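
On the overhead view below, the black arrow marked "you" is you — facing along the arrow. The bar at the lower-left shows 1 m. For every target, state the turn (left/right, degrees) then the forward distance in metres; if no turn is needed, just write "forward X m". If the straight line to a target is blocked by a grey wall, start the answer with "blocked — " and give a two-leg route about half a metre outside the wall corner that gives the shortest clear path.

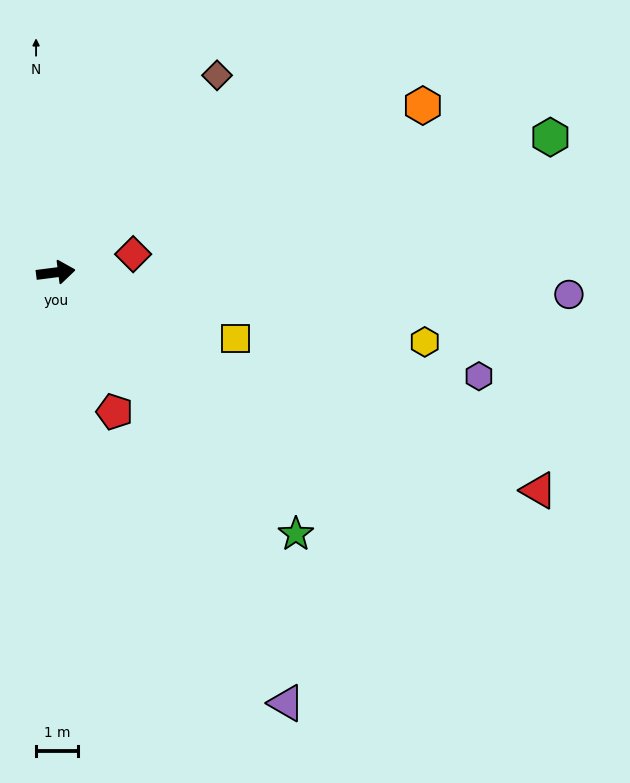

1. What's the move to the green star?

turn right 55°, forward 8.5 m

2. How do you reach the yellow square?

turn right 27°, forward 4.6 m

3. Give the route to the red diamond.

turn left 6°, forward 1.9 m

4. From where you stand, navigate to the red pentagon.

turn right 74°, forward 3.6 m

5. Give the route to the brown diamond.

turn left 43°, forward 6.1 m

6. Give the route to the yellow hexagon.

turn right 18°, forward 9.0 m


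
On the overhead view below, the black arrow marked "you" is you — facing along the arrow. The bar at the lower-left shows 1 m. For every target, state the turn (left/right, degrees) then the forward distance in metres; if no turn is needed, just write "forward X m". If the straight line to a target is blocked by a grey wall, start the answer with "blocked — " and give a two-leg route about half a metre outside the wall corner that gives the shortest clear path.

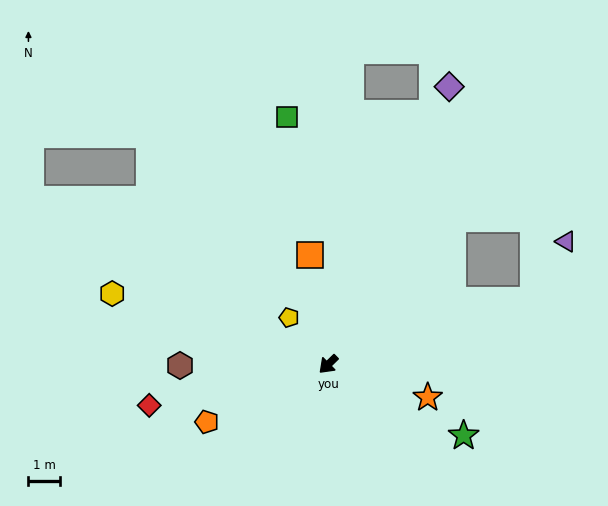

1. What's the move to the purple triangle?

blocked — turn left 153°, forward 6.8 m, then turn left 43°, forward 2.1 m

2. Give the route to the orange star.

turn left 117°, forward 3.3 m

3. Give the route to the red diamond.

turn right 32°, forward 5.8 m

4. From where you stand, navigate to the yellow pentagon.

turn right 94°, forward 1.9 m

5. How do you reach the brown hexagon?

turn right 44°, forward 4.7 m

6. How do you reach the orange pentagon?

turn right 19°, forward 4.3 m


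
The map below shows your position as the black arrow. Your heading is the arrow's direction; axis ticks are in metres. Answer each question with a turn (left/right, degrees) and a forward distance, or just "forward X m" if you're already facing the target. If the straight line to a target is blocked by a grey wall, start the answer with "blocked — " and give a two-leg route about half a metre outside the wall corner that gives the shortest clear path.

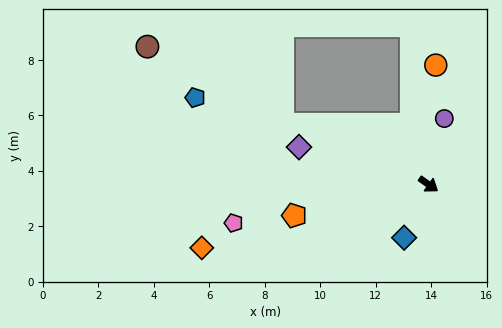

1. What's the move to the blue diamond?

turn right 79°, forward 2.1 m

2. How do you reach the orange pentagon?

turn right 132°, forward 5.0 m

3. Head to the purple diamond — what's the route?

turn right 161°, forward 4.9 m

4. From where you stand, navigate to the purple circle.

turn left 112°, forward 2.4 m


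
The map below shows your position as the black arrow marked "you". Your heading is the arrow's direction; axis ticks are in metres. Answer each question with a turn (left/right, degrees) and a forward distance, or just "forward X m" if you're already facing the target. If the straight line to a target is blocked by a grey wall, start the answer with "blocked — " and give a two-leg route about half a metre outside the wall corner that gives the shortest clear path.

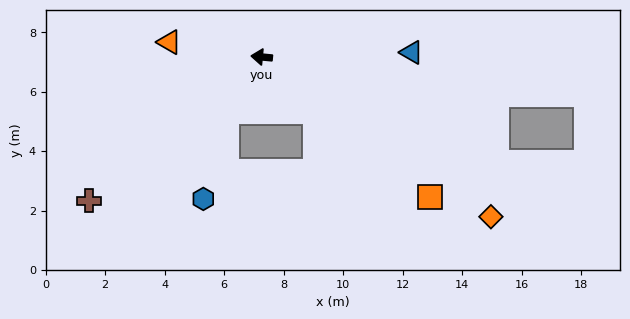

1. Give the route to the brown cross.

turn left 45°, forward 7.6 m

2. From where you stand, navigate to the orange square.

turn left 146°, forward 7.4 m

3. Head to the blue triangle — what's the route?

turn right 173°, forward 5.0 m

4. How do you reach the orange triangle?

turn right 4°, forward 3.1 m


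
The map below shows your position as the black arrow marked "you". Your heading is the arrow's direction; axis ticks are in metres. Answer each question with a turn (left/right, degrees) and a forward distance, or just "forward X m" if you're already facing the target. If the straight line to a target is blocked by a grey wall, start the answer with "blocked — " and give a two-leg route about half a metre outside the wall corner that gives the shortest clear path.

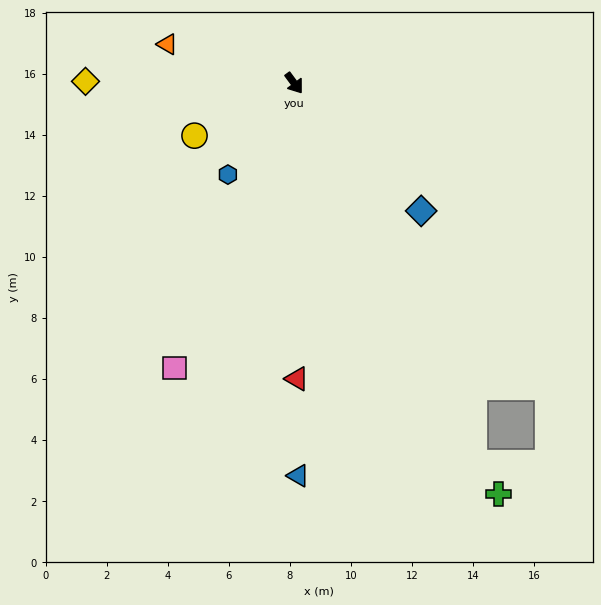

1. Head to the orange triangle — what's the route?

turn right 144°, forward 4.3 m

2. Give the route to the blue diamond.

turn left 8°, forward 5.9 m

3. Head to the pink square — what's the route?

turn right 59°, forward 10.1 m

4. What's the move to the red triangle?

turn right 36°, forward 9.7 m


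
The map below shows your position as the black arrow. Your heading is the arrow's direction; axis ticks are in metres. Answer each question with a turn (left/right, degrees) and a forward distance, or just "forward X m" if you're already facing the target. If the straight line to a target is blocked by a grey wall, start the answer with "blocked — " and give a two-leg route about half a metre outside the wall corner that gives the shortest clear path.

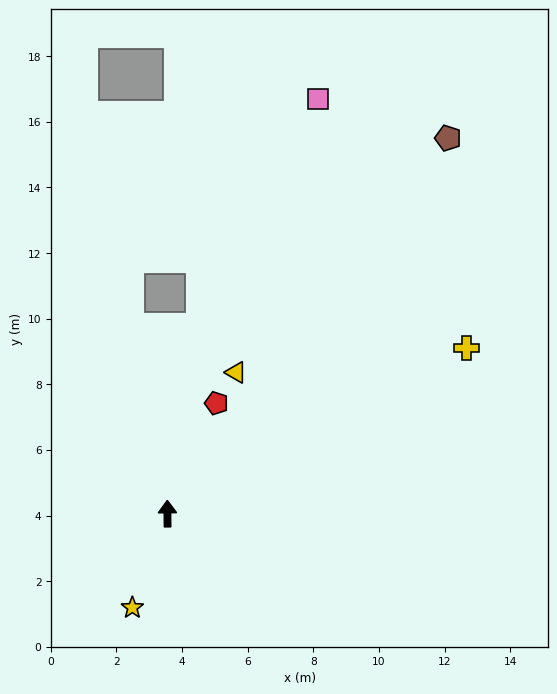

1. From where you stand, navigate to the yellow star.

turn left 159°, forward 3.1 m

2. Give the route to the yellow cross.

turn right 62°, forward 10.4 m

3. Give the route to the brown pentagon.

turn right 37°, forward 14.3 m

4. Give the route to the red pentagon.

turn right 25°, forward 3.7 m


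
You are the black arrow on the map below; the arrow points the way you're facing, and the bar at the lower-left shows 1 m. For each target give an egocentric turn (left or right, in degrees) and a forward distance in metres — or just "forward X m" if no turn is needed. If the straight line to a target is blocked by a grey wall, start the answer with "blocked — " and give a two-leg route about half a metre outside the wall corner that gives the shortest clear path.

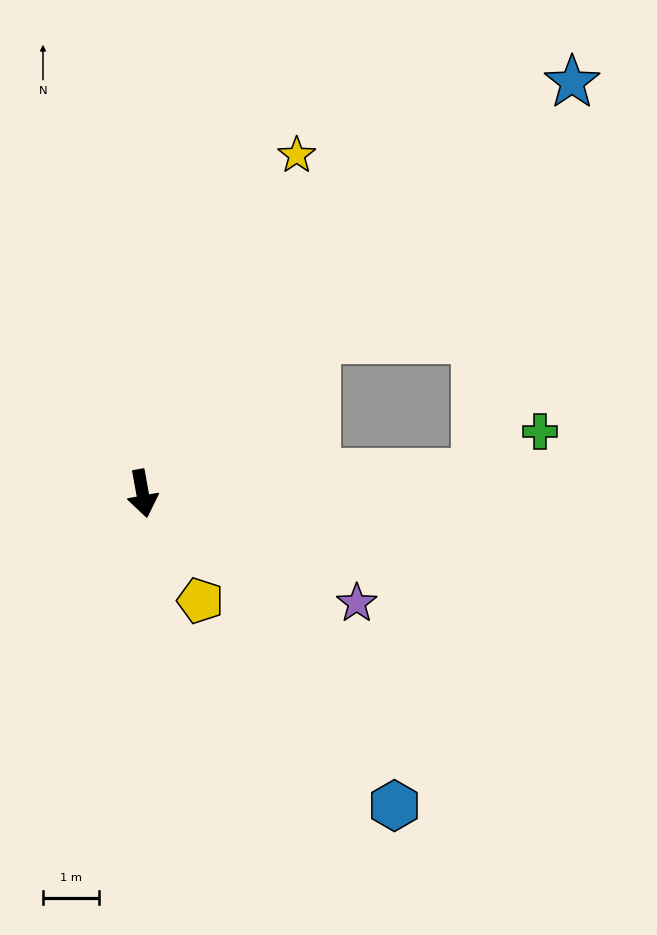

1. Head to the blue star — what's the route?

turn left 123°, forward 10.5 m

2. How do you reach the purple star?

turn left 53°, forward 4.3 m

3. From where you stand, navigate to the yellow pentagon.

turn left 18°, forward 2.2 m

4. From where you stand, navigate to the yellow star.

turn left 145°, forward 6.6 m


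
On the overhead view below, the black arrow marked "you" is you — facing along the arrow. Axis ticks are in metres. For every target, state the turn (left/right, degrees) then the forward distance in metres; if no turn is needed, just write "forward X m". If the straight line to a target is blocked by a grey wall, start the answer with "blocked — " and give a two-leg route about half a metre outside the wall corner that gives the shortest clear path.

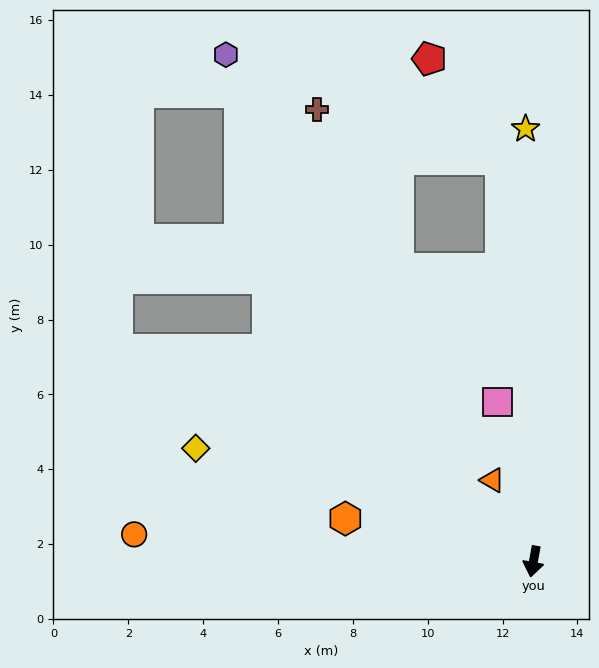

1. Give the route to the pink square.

turn right 157°, forward 4.4 m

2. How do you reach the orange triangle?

turn right 143°, forward 2.4 m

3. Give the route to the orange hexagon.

turn right 93°, forward 5.2 m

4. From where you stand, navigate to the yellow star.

turn right 169°, forward 11.6 m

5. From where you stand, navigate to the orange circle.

turn right 84°, forward 10.7 m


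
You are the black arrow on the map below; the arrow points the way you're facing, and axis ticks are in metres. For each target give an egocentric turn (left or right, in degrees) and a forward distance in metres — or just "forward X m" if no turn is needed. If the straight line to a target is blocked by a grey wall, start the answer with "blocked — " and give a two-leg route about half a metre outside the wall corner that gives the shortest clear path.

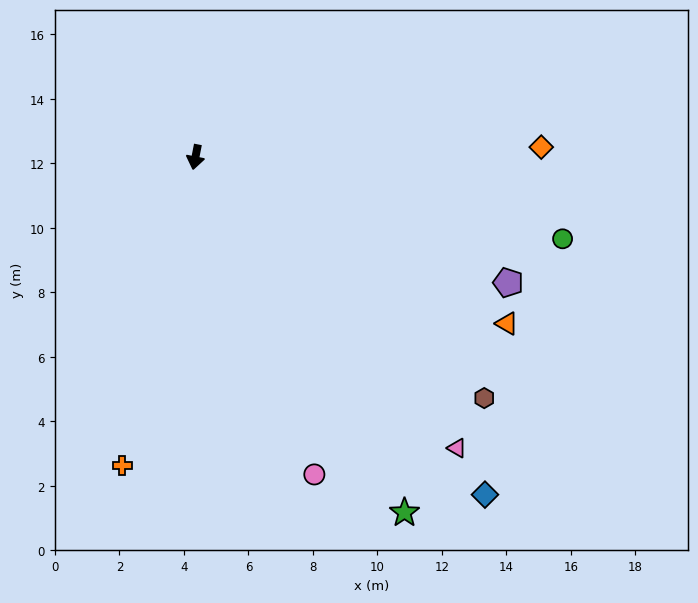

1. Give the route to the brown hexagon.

turn left 61°, forward 11.7 m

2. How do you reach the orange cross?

turn right 2°, forward 9.8 m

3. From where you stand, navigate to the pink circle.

turn left 32°, forward 10.5 m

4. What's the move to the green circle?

turn left 89°, forward 11.7 m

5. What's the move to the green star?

turn left 42°, forward 12.8 m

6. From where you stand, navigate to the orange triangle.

turn left 73°, forward 10.9 m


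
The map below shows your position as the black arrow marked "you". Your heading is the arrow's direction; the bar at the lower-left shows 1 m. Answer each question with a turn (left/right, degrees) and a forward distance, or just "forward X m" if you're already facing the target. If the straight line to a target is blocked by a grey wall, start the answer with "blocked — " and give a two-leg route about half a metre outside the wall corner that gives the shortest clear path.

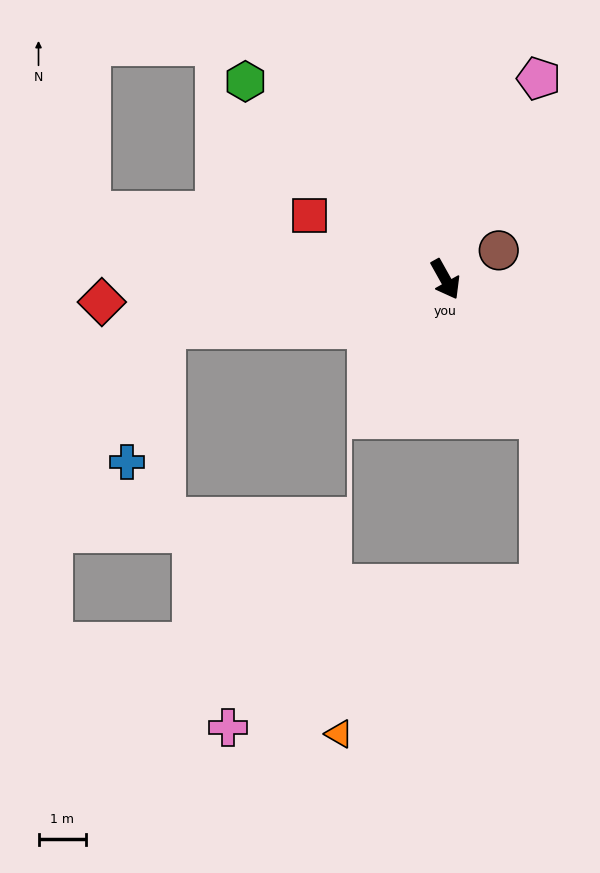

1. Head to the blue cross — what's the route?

blocked — turn right 109°, forward 6.0 m, then turn left 63°, forward 2.9 m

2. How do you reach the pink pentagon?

turn left 126°, forward 4.7 m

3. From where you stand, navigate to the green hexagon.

turn right 164°, forward 5.9 m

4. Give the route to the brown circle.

turn left 89°, forward 1.3 m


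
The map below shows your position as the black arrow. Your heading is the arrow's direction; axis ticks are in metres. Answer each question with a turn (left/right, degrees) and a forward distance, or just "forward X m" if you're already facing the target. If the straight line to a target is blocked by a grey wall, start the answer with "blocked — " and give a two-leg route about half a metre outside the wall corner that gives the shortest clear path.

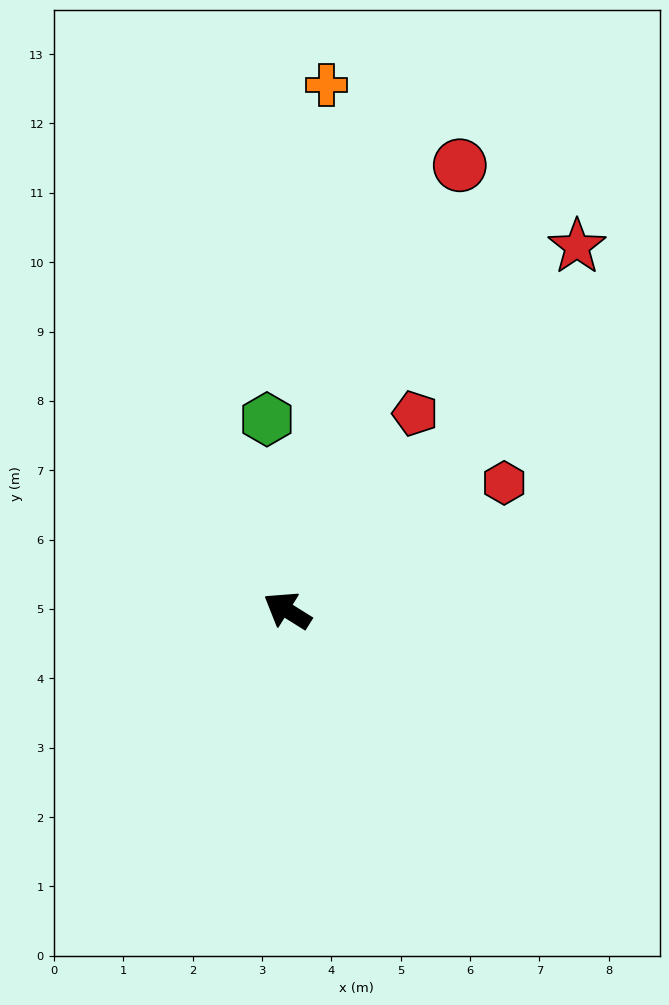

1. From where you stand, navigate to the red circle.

turn right 79°, forward 6.9 m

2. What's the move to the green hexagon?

turn right 52°, forward 2.8 m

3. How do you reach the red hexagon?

turn right 118°, forward 3.6 m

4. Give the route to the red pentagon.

turn right 91°, forward 3.4 m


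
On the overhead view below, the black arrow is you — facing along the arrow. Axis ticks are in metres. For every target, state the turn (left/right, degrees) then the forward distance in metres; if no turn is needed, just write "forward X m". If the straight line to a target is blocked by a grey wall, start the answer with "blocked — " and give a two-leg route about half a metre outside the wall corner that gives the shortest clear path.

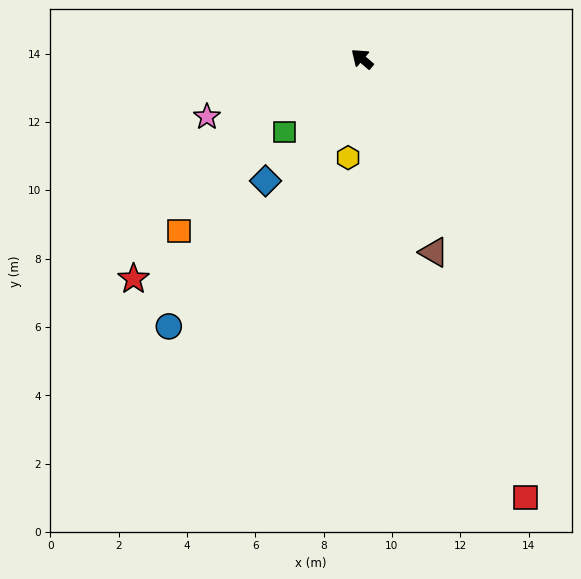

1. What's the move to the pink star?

turn left 61°, forward 4.8 m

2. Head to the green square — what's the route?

turn left 84°, forward 3.1 m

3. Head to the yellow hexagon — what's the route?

turn left 122°, forward 2.9 m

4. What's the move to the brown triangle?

turn left 151°, forward 6.0 m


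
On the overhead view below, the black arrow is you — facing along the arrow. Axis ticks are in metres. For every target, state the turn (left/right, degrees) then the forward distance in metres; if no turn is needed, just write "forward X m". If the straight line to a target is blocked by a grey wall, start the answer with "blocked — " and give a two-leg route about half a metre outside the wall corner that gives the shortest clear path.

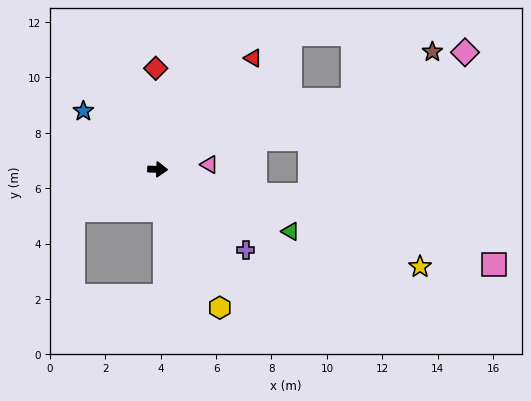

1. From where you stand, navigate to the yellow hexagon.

turn right 64°, forward 5.5 m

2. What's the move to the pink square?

turn right 14°, forward 12.6 m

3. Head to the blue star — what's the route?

turn left 144°, forward 3.4 m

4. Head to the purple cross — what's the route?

turn right 41°, forward 4.3 m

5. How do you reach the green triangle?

turn right 23°, forward 5.3 m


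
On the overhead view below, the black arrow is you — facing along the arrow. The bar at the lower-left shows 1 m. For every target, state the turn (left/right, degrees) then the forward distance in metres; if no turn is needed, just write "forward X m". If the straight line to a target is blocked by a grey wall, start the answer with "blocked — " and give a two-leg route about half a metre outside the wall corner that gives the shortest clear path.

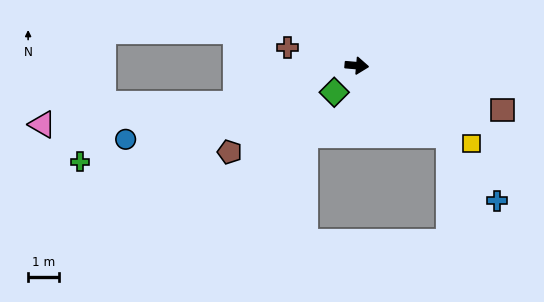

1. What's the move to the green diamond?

turn right 125°, forward 1.1 m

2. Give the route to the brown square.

turn right 12°, forward 4.9 m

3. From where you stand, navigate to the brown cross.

turn left 170°, forward 2.3 m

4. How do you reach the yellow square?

turn right 29°, forward 4.5 m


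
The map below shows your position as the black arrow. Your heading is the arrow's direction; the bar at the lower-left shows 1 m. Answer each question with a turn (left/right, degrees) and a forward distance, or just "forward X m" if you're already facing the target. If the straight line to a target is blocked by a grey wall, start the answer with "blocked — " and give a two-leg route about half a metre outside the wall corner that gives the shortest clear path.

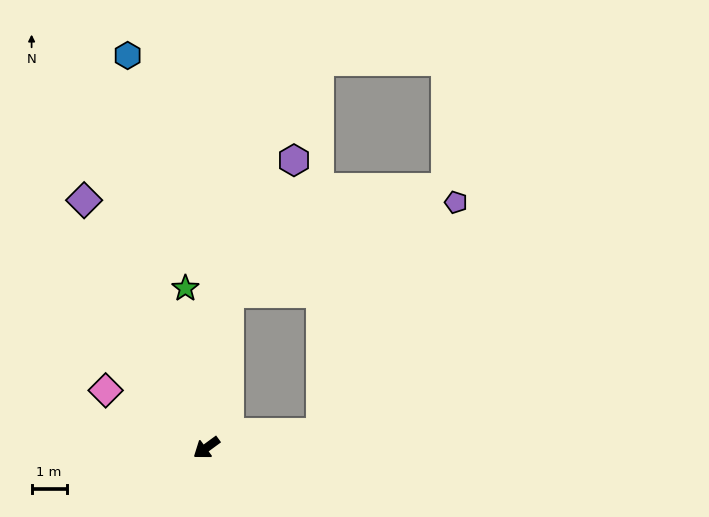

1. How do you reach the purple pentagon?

blocked — turn left 151°, forward 3.3 m, then turn left 52°, forward 7.6 m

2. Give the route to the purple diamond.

turn right 100°, forward 7.9 m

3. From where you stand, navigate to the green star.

turn right 119°, forward 4.6 m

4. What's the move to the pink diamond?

turn right 66°, forward 3.3 m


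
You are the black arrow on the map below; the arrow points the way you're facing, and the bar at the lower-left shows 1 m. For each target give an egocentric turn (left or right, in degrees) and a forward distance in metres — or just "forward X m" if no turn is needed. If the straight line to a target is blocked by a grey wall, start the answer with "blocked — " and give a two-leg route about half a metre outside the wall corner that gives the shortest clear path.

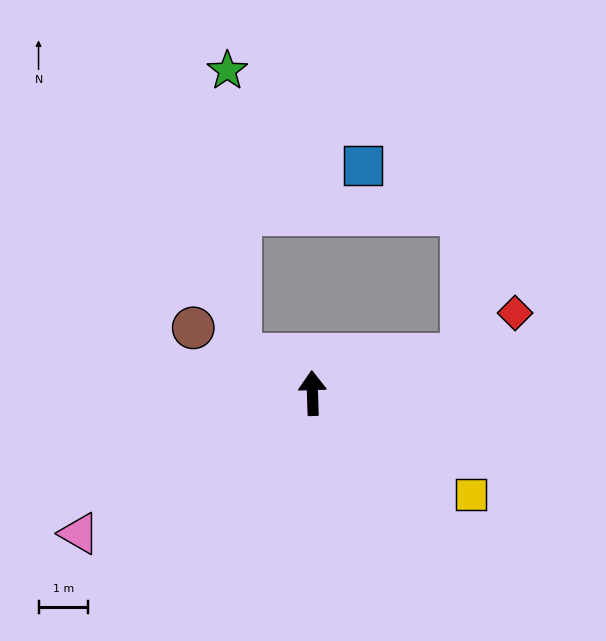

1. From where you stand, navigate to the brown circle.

turn left 60°, forward 2.7 m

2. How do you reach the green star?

blocked — turn left 60°, forward 1.6 m, then turn right 59°, forward 5.7 m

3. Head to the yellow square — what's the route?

turn right 124°, forward 3.8 m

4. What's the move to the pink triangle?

turn left 119°, forward 5.5 m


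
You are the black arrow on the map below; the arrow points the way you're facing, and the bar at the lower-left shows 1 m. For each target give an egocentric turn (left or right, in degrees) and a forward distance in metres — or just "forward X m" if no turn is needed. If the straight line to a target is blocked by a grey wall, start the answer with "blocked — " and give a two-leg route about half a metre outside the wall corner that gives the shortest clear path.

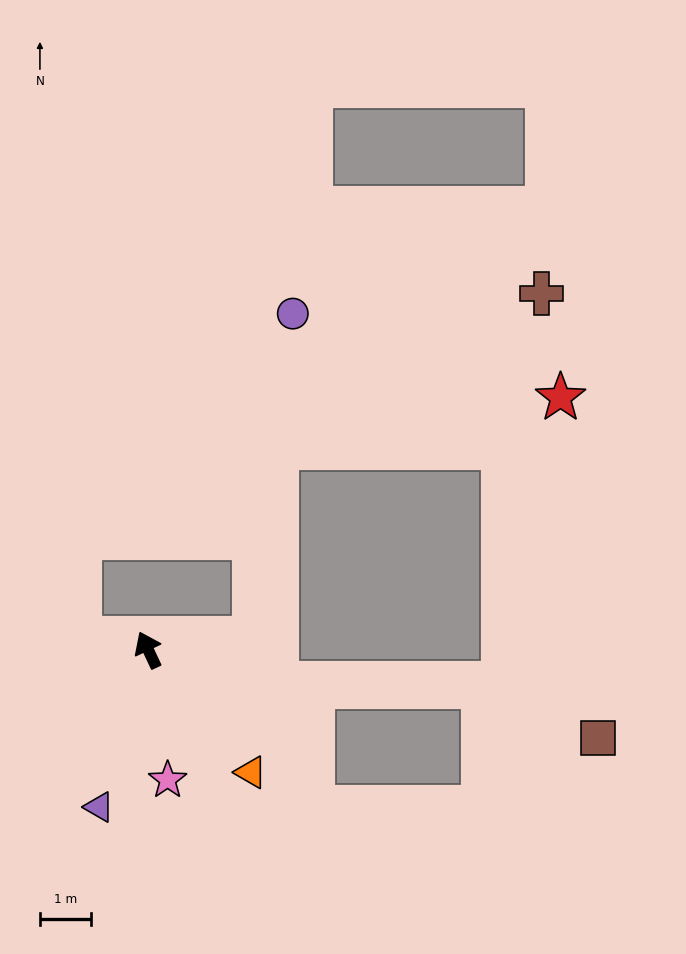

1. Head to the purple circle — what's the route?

blocked — turn right 109°, forward 2.1 m, then turn left 77°, forward 6.5 m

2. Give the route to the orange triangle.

turn right 165°, forward 3.2 m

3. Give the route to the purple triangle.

turn left 137°, forward 3.3 m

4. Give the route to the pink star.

turn left 163°, forward 2.6 m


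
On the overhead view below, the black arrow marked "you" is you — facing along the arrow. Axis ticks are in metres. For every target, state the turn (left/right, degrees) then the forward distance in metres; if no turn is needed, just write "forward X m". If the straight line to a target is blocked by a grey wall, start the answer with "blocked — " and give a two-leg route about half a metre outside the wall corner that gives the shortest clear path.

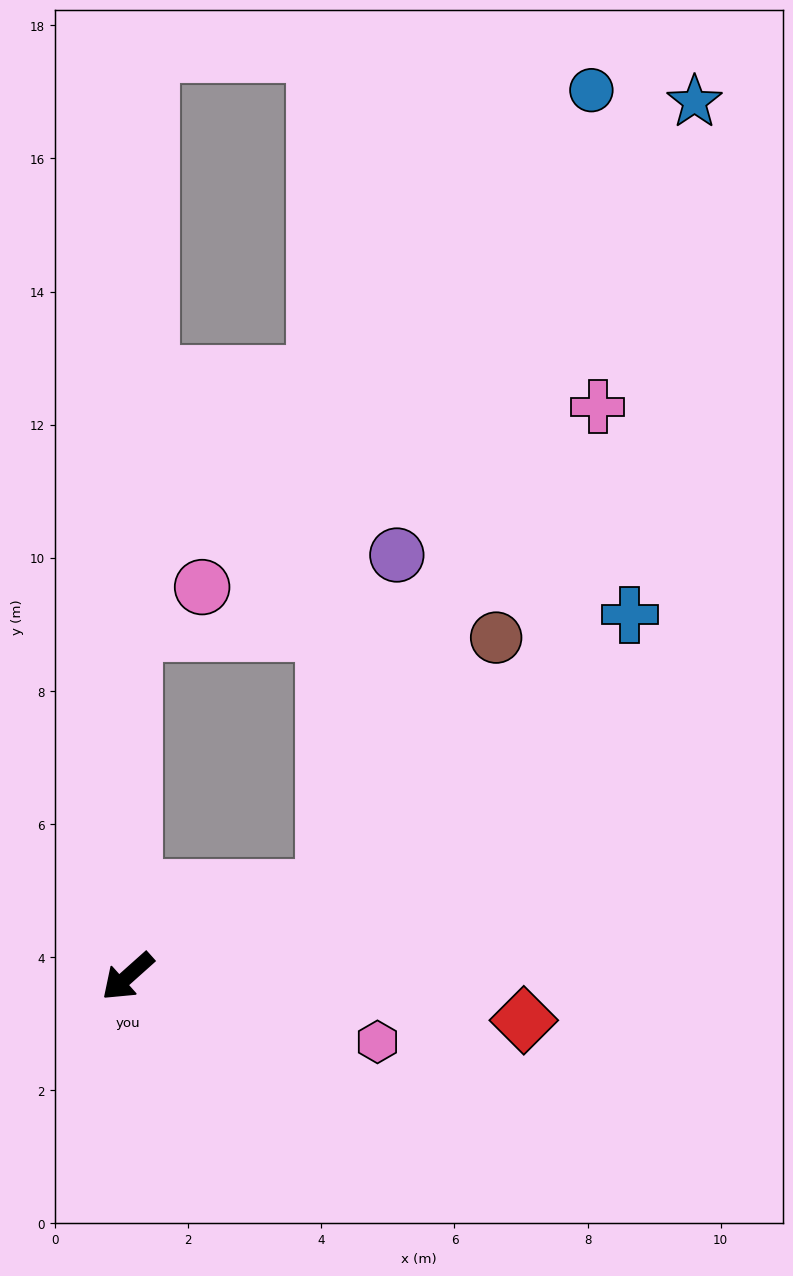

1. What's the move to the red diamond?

turn left 132°, forward 6.0 m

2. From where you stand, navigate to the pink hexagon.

turn left 124°, forward 3.9 m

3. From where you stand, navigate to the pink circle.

blocked — turn right 133°, forward 5.2 m, then turn right 55°, forward 1.2 m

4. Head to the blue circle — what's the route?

blocked — turn left 163°, forward 3.2 m, then turn left 47°, forward 12.6 m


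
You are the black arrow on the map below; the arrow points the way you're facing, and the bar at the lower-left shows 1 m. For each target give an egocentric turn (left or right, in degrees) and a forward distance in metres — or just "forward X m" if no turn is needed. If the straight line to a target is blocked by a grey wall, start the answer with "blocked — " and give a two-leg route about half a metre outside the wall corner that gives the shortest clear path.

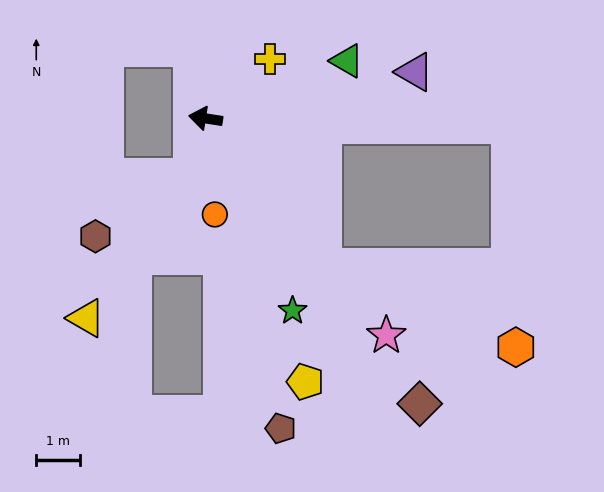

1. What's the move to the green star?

turn left 123°, forward 4.8 m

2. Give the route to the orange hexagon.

blocked — turn left 137°, forward 4.3 m, then turn left 29°, forward 4.8 m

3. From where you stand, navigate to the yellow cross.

turn right 128°, forward 2.0 m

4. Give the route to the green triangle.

turn right 149°, forward 3.5 m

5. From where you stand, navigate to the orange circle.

turn left 104°, forward 2.2 m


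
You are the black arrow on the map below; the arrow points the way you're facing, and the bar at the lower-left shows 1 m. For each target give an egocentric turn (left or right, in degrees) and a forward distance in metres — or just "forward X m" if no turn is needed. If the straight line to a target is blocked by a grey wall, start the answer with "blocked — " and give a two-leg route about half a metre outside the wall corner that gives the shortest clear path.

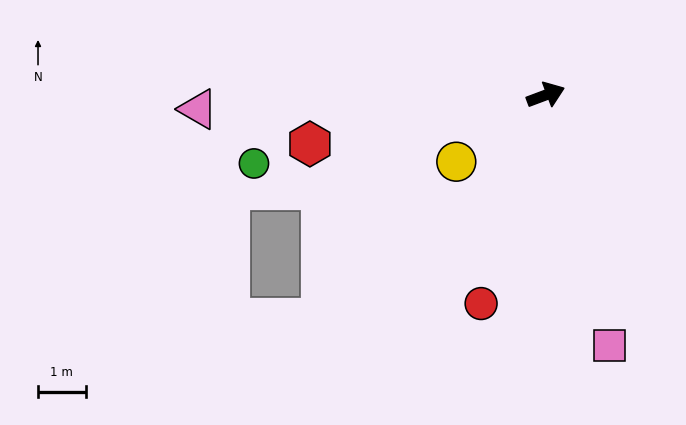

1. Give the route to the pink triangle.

turn left 162°, forward 7.3 m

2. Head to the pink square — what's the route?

turn right 96°, forward 5.4 m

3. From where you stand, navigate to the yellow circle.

turn right 164°, forward 2.3 m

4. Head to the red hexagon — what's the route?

turn left 171°, forward 5.1 m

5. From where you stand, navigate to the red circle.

turn right 128°, forward 4.6 m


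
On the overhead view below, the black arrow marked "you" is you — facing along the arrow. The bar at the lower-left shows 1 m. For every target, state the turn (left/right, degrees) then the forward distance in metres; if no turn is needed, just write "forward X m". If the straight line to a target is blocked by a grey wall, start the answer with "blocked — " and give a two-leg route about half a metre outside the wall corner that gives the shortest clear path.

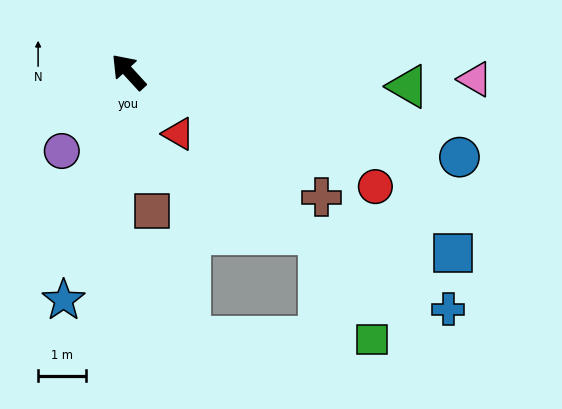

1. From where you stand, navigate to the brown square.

turn left 147°, forward 2.9 m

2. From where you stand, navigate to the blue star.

turn left 122°, forward 4.9 m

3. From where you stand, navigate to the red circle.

turn right 157°, forward 5.7 m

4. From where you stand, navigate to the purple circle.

turn left 97°, forward 2.1 m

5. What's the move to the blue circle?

turn right 147°, forward 7.1 m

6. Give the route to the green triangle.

turn right 135°, forward 5.8 m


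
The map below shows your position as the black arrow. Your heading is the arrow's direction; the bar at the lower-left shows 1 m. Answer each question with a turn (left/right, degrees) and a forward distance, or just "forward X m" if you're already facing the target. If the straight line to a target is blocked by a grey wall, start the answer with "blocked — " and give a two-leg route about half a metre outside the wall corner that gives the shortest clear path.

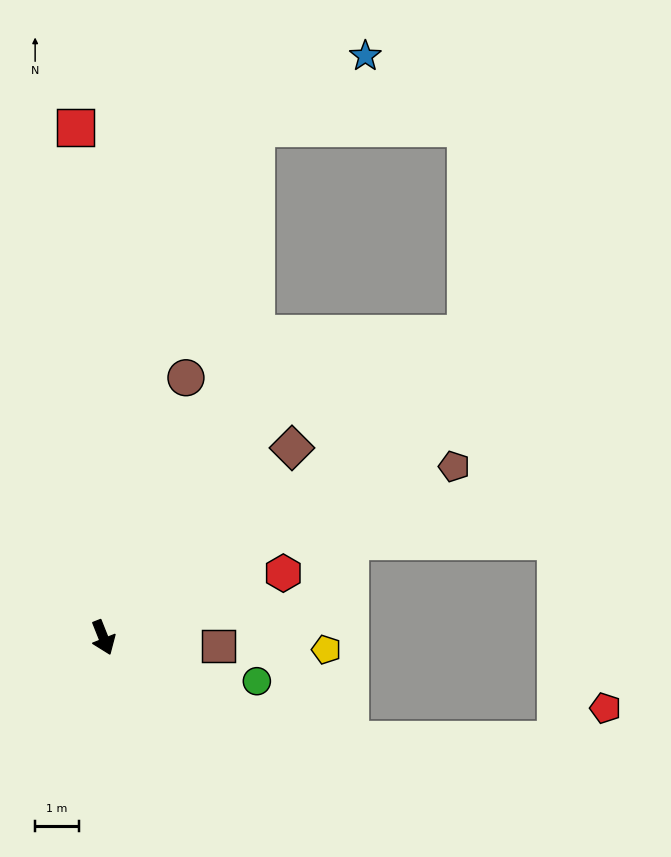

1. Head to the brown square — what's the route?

turn left 64°, forward 2.7 m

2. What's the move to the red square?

turn left 161°, forward 11.7 m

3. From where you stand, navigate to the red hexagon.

turn left 88°, forward 4.4 m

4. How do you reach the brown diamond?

turn left 113°, forward 6.1 m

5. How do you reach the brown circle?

turn left 141°, forward 6.2 m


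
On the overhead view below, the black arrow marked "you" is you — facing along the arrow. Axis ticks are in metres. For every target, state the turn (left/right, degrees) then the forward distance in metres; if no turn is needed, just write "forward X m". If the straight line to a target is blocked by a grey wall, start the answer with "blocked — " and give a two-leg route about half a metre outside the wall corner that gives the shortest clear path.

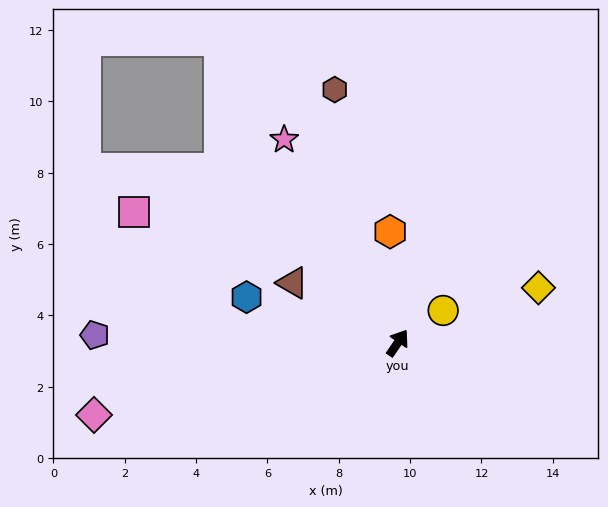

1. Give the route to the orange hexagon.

turn left 38°, forward 3.1 m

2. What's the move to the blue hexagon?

turn left 107°, forward 4.4 m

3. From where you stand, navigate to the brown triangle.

turn left 95°, forward 3.4 m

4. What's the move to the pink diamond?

turn left 138°, forward 8.8 m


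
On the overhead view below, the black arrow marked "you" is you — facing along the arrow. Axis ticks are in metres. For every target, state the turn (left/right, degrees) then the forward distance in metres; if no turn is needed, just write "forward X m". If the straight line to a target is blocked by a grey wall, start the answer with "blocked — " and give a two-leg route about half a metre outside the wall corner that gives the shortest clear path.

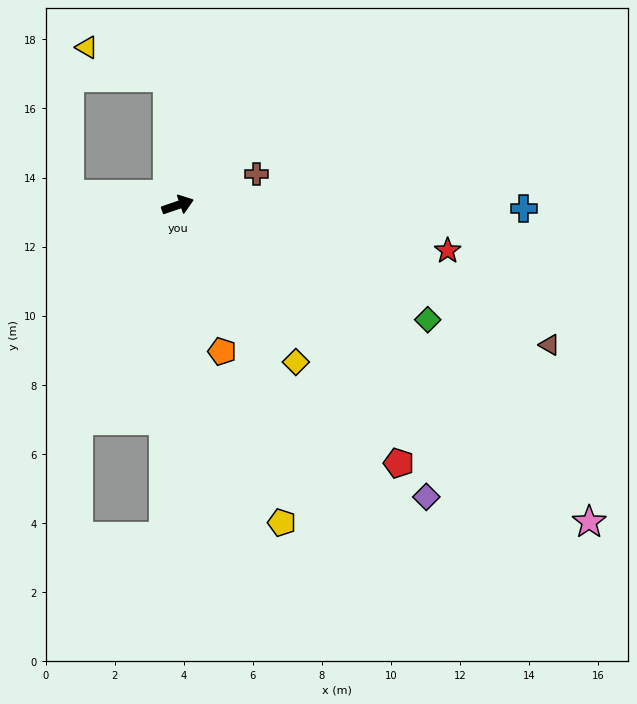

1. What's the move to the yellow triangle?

blocked — turn left 76°, forward 3.7 m, then turn left 65°, forward 2.5 m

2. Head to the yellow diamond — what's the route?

turn right 72°, forward 5.7 m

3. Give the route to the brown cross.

turn left 3°, forward 2.5 m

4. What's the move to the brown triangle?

turn right 39°, forward 11.5 m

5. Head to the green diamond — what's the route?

turn right 43°, forward 8.0 m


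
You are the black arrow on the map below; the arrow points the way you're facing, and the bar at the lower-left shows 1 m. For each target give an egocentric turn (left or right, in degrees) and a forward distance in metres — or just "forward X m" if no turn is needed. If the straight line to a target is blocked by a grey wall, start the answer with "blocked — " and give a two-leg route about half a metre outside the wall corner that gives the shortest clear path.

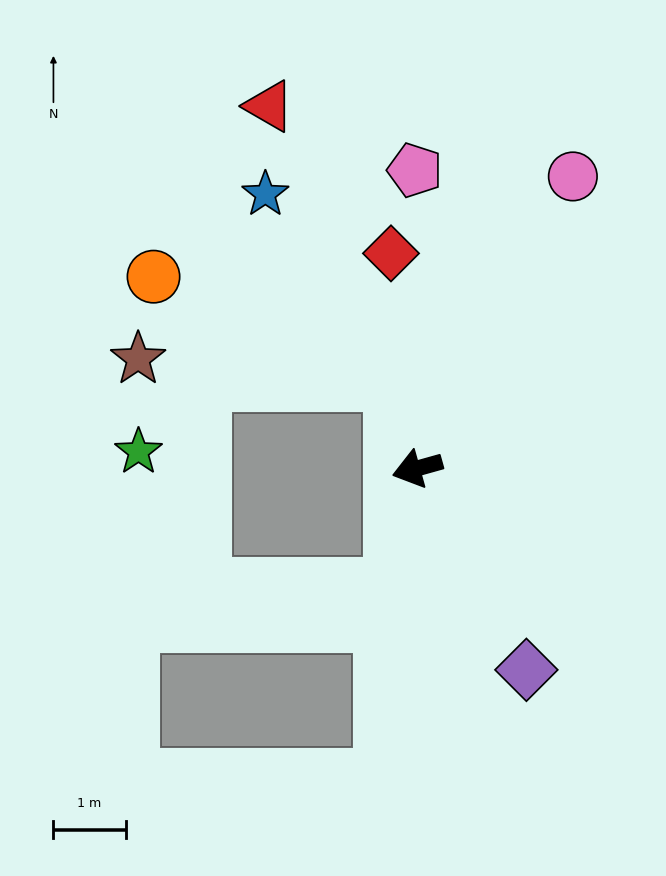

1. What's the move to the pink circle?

turn right 134°, forward 4.6 m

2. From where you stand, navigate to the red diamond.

turn right 99°, forward 3.0 m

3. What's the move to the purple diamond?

turn left 103°, forward 3.2 m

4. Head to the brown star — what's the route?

blocked — turn right 91°, forward 1.3 m, then turn left 70°, forward 3.6 m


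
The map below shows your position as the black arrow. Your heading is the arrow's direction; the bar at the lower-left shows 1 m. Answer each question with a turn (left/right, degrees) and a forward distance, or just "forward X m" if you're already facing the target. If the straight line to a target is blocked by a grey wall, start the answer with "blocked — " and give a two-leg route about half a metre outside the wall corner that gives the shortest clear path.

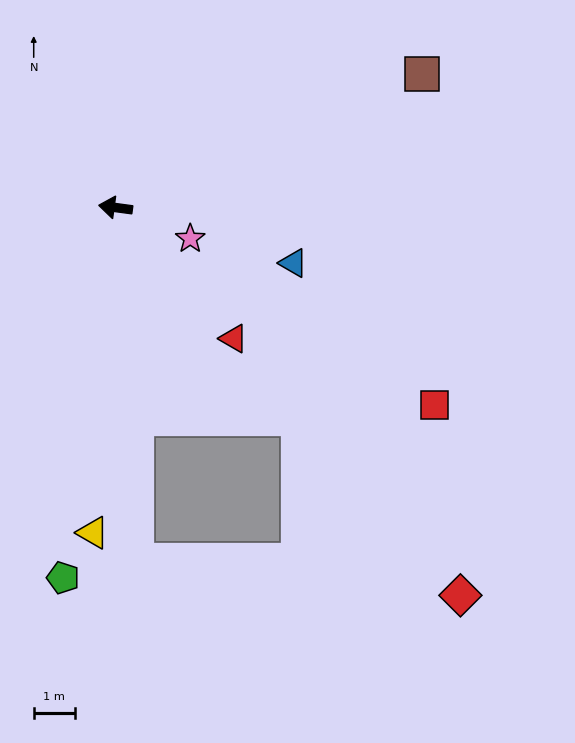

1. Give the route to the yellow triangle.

turn left 94°, forward 7.9 m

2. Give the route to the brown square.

turn right 149°, forward 8.1 m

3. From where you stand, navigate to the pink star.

turn left 165°, forward 2.0 m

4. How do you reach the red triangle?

turn left 140°, forward 4.3 m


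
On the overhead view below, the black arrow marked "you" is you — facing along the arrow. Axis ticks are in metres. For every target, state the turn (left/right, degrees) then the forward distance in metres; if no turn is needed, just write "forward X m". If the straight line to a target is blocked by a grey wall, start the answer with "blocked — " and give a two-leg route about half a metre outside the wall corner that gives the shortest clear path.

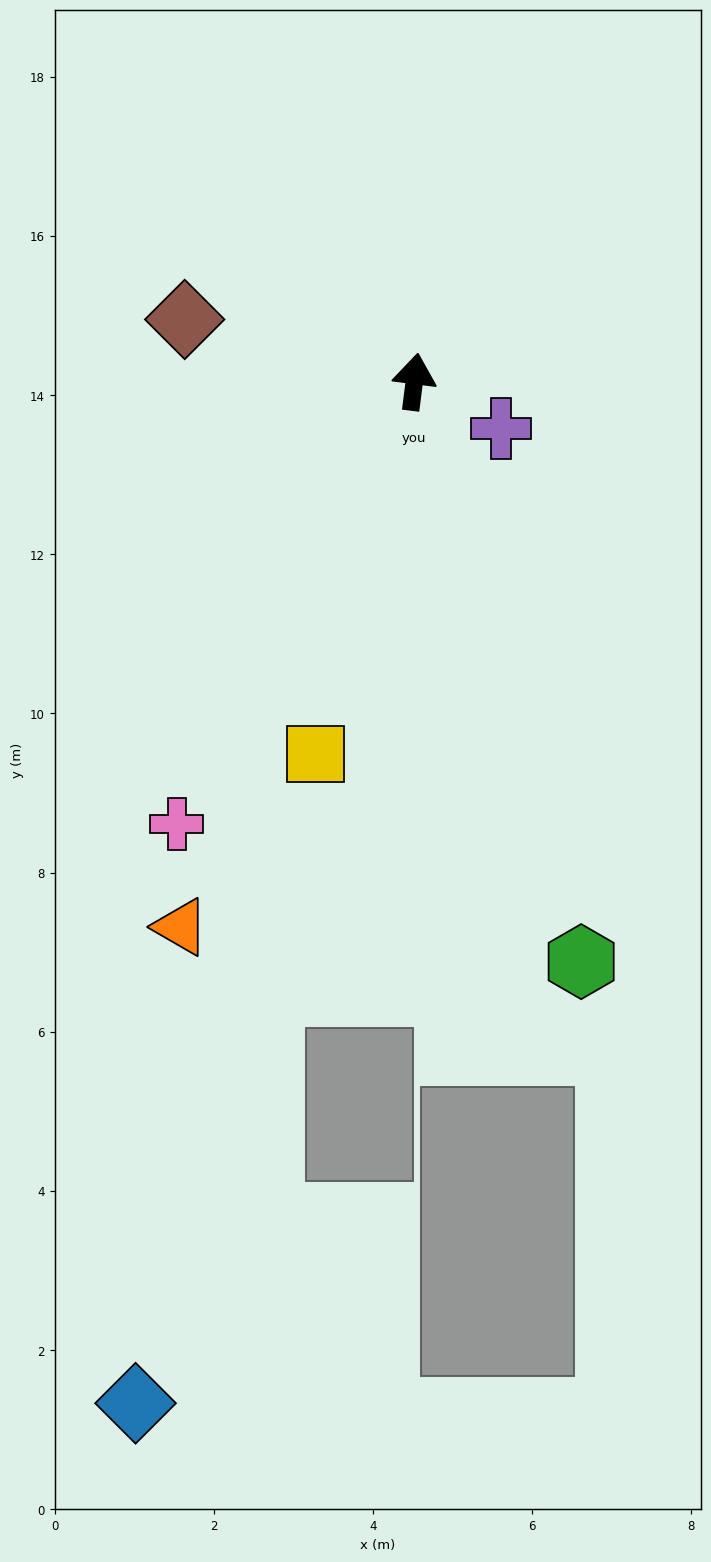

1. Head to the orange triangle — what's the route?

turn left 164°, forward 7.5 m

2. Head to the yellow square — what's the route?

turn left 172°, forward 4.8 m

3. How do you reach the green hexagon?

turn right 157°, forward 7.6 m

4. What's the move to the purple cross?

turn right 111°, forward 1.2 m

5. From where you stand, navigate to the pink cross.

turn left 159°, forward 6.3 m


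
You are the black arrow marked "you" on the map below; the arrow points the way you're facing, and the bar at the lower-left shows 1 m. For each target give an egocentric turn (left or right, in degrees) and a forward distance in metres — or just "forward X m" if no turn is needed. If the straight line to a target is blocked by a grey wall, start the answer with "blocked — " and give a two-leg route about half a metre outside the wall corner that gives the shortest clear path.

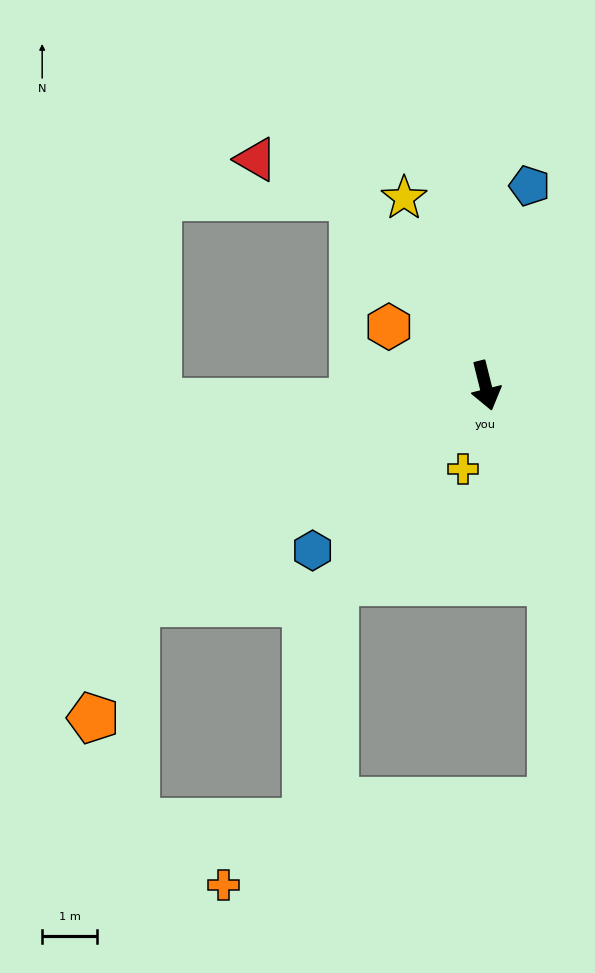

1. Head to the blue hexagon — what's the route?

turn right 60°, forward 4.3 m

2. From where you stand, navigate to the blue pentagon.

turn left 153°, forward 3.7 m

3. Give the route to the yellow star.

turn right 171°, forward 3.7 m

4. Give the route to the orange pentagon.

blocked — turn right 72°, forward 7.5 m, then turn left 37°, forward 2.2 m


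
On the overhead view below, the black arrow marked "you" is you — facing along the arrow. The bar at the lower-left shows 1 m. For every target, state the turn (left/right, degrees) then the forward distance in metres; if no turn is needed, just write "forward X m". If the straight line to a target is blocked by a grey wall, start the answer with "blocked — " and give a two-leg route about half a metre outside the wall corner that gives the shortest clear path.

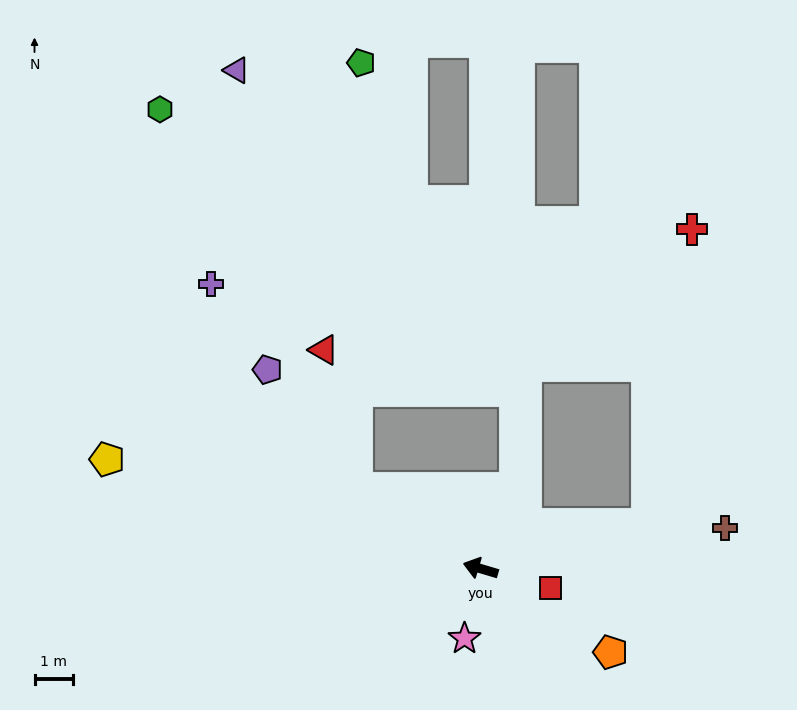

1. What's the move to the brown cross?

turn right 154°, forward 6.4 m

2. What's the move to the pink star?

turn left 94°, forward 1.8 m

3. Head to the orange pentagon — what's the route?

turn left 164°, forward 4.0 m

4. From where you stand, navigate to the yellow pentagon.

forward 10.0 m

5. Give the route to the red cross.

blocked — turn right 149°, forward 4.4 m, then turn left 67°, forward 7.7 m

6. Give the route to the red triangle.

blocked — turn right 16°, forward 3.8 m, then turn right 44°, forward 3.7 m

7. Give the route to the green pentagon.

blocked — turn right 16°, forward 3.8 m, then turn right 58°, forward 11.0 m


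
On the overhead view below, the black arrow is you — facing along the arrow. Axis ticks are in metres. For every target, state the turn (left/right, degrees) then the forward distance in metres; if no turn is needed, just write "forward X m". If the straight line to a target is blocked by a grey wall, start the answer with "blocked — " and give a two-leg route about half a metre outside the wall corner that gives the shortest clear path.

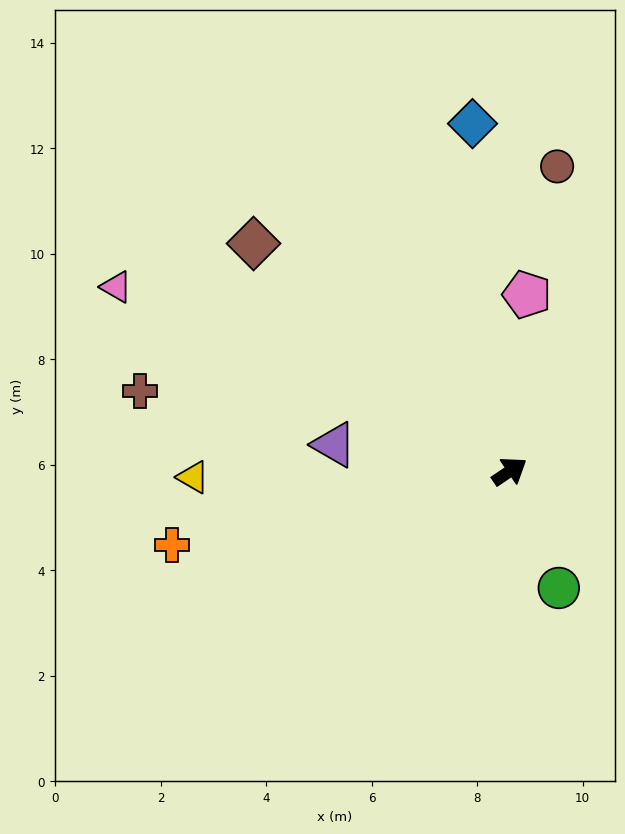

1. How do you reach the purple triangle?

turn left 137°, forward 3.4 m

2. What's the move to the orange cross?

turn left 158°, forward 6.5 m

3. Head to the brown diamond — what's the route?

turn left 104°, forward 6.5 m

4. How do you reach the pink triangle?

turn left 121°, forward 8.2 m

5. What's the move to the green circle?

turn right 101°, forward 2.4 m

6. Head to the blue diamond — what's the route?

turn left 62°, forward 6.6 m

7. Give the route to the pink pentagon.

turn left 50°, forward 3.4 m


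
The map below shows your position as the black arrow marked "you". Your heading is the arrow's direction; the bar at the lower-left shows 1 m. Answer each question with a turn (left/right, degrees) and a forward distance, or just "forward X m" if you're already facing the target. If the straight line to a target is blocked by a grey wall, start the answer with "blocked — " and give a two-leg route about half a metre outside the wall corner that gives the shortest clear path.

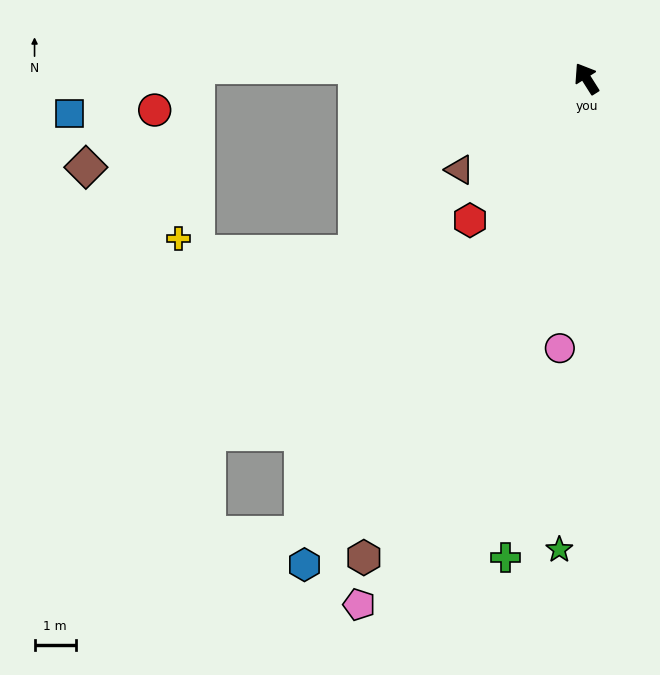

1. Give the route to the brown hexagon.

turn left 123°, forward 12.8 m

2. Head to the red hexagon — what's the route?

turn left 108°, forward 4.4 m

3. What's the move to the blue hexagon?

turn left 118°, forward 13.6 m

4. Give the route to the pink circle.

turn left 142°, forward 6.6 m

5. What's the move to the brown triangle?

turn left 93°, forward 3.8 m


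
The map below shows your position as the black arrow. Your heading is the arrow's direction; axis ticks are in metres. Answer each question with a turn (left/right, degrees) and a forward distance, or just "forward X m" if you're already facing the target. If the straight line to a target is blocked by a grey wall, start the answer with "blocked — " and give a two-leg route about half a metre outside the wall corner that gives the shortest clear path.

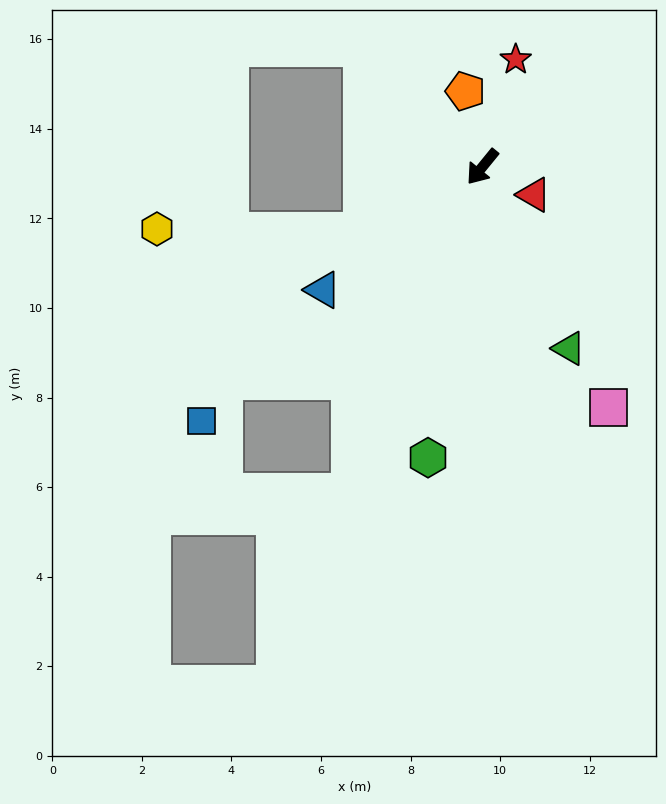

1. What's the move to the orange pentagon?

turn right 128°, forward 1.7 m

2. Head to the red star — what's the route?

turn right 158°, forward 2.5 m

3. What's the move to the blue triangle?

turn right 13°, forward 4.5 m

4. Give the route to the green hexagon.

turn left 29°, forward 6.6 m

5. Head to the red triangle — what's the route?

turn left 101°, forward 1.3 m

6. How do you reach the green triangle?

turn left 65°, forward 4.5 m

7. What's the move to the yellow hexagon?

blocked — turn right 23°, forward 3.0 m, then turn right 28°, forward 4.6 m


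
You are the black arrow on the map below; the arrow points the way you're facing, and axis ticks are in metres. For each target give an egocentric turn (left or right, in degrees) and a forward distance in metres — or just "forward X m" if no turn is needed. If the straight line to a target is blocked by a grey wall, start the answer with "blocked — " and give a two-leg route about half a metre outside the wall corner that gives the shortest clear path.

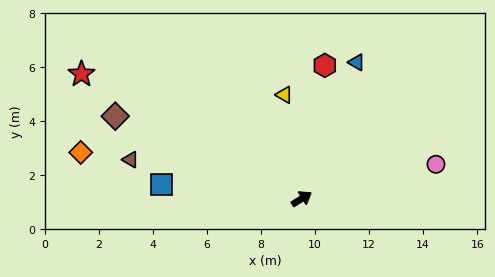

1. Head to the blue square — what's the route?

turn left 142°, forward 5.2 m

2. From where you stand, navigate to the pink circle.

turn right 18°, forward 5.1 m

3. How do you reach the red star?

turn left 119°, forward 9.4 m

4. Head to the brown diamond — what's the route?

turn left 124°, forward 7.5 m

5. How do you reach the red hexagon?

turn left 48°, forward 5.0 m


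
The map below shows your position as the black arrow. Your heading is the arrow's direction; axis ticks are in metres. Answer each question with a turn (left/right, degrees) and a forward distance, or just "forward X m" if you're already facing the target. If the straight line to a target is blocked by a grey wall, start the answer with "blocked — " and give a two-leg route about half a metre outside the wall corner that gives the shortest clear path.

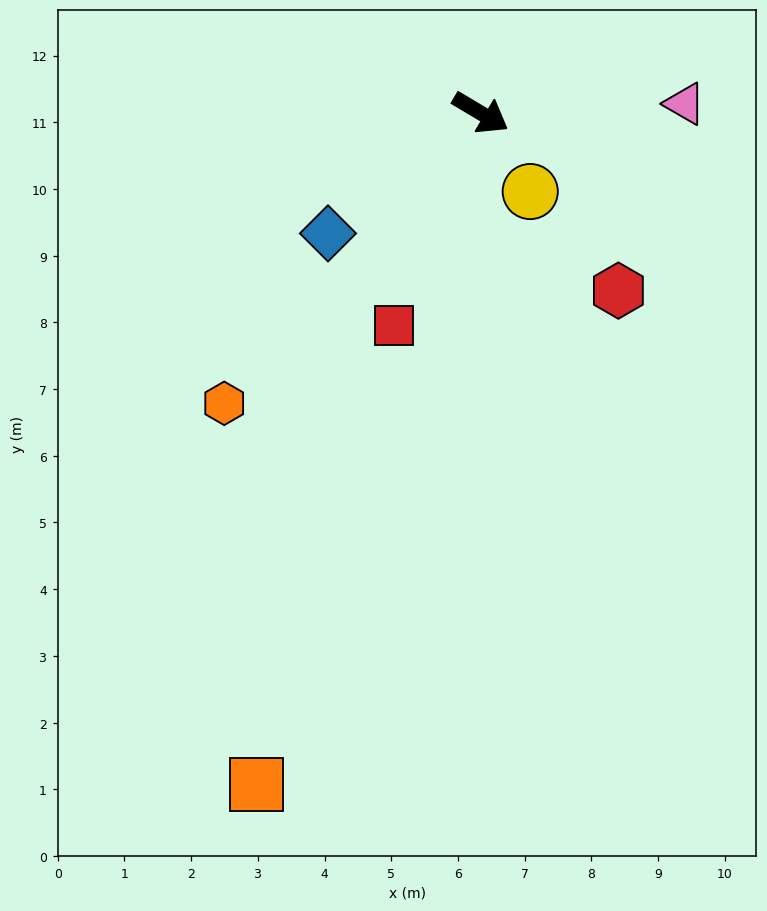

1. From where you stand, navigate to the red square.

turn right 81°, forward 3.4 m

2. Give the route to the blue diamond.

turn right 111°, forward 2.9 m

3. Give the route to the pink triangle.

turn left 33°, forward 3.1 m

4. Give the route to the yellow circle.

turn right 27°, forward 1.4 m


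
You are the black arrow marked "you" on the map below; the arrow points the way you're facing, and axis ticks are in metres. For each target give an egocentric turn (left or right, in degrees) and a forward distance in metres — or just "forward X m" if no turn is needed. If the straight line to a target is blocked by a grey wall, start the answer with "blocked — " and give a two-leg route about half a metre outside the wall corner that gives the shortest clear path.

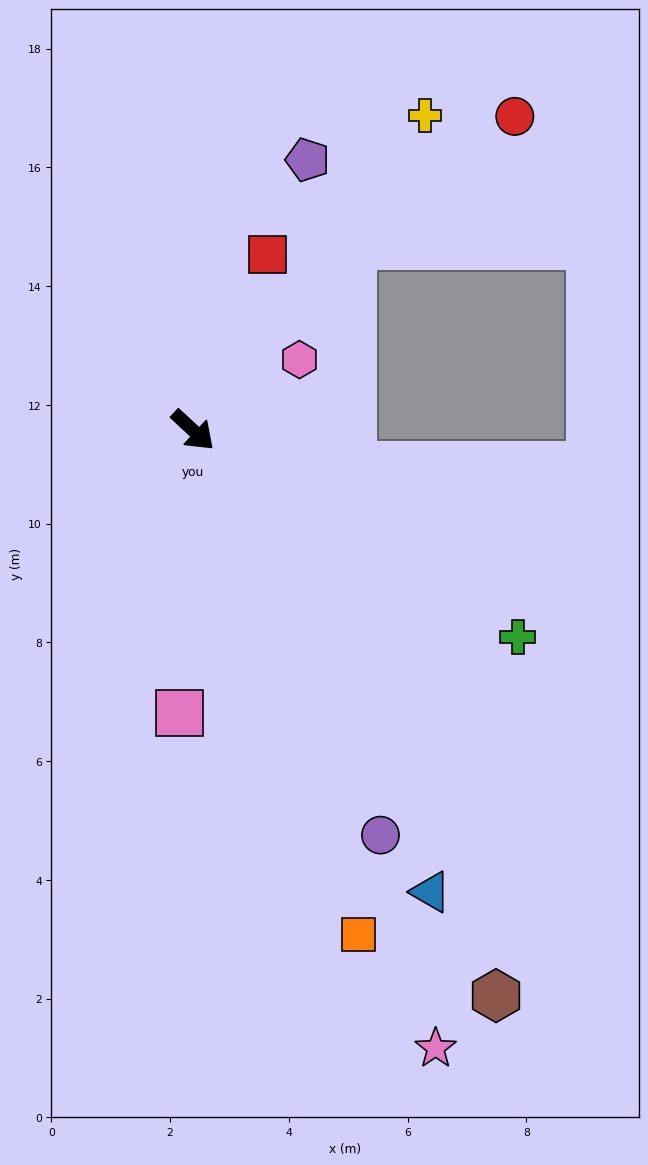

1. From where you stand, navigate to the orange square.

turn right 29°, forward 8.9 m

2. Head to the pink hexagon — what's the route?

turn left 76°, forward 2.2 m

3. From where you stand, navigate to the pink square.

turn right 50°, forward 4.8 m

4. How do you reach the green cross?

turn left 10°, forward 6.5 m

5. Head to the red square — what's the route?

turn left 110°, forward 3.2 m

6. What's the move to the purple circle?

turn right 22°, forward 7.5 m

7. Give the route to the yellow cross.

turn left 96°, forward 6.6 m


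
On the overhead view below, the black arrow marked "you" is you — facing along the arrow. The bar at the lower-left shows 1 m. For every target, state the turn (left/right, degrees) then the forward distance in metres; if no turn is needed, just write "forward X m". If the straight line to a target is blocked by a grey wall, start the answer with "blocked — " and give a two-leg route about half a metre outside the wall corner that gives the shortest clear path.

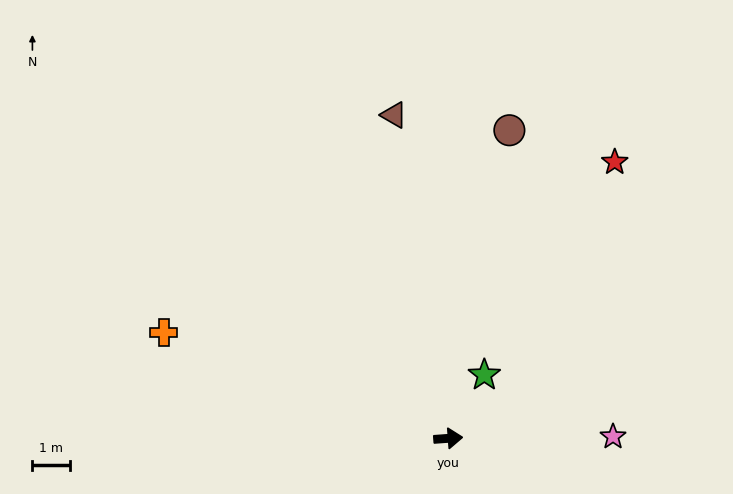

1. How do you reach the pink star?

turn right 4°, forward 4.4 m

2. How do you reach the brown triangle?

turn left 95°, forward 8.8 m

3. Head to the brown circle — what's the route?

turn left 75°, forward 8.4 m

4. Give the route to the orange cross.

turn left 155°, forward 8.1 m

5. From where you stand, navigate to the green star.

turn left 56°, forward 2.0 m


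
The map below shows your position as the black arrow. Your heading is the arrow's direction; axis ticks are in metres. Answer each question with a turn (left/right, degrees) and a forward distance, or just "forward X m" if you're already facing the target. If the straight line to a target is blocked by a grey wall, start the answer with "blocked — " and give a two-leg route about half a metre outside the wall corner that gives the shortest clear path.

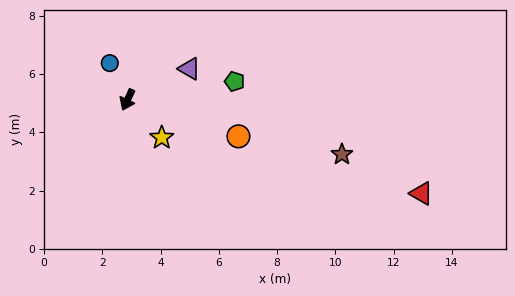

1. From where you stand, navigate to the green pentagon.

turn left 125°, forward 3.7 m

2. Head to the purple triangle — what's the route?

turn left 141°, forward 2.4 m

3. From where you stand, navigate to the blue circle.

turn right 129°, forward 1.4 m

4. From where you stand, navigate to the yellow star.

turn left 67°, forward 1.8 m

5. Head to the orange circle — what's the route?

turn left 97°, forward 4.0 m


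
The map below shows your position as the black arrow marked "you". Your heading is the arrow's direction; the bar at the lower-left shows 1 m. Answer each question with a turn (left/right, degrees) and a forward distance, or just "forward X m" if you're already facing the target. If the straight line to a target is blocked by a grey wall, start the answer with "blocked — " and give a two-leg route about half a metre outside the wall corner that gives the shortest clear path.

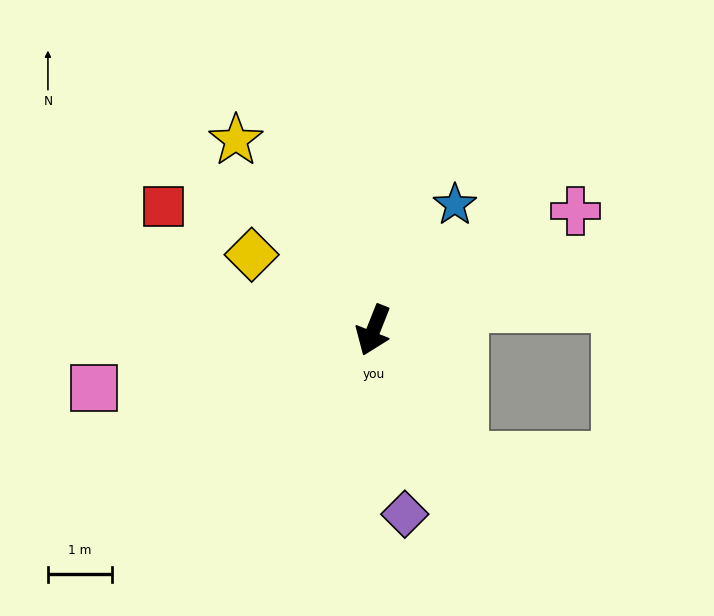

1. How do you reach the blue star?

turn left 169°, forward 2.4 m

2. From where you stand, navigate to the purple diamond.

turn left 31°, forward 2.9 m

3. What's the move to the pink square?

turn right 57°, forward 4.5 m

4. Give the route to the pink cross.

turn left 142°, forward 3.7 m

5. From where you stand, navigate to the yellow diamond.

turn right 100°, forward 2.2 m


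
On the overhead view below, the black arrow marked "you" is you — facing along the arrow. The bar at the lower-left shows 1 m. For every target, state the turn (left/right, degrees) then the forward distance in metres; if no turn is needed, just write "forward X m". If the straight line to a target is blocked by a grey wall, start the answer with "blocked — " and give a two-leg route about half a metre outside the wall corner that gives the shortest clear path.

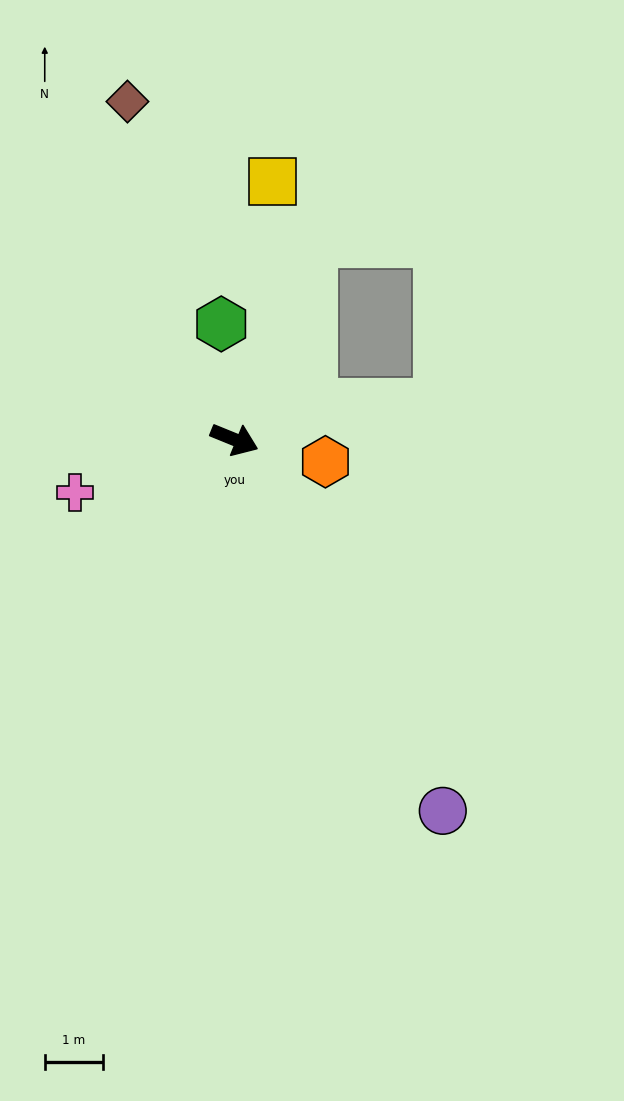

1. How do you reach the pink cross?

turn right 139°, forward 2.9 m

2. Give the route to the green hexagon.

turn left 119°, forward 2.0 m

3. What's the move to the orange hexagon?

turn left 8°, forward 1.6 m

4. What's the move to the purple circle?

turn right 39°, forward 7.3 m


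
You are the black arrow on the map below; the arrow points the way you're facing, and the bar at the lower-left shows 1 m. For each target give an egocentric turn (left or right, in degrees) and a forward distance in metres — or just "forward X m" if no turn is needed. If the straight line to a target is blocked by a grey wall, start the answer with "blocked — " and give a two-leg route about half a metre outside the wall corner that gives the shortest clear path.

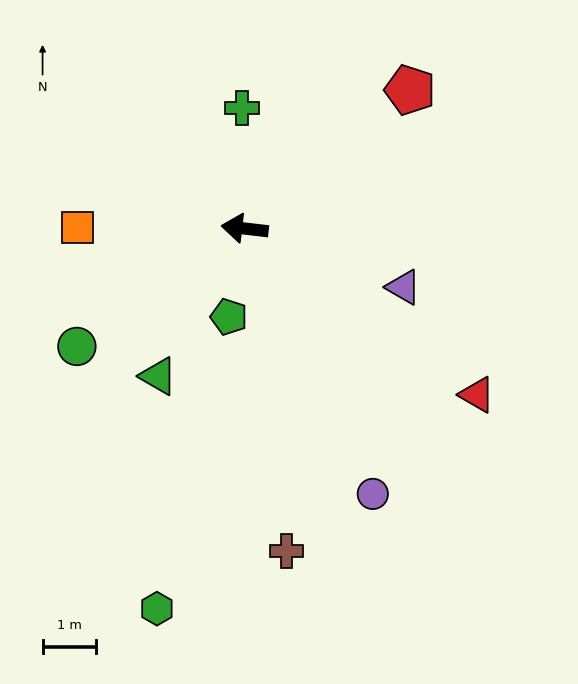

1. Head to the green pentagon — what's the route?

turn left 87°, forward 1.7 m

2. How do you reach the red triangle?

turn left 151°, forward 5.3 m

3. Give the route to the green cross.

turn right 82°, forward 2.2 m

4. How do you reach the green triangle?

turn left 66°, forward 3.2 m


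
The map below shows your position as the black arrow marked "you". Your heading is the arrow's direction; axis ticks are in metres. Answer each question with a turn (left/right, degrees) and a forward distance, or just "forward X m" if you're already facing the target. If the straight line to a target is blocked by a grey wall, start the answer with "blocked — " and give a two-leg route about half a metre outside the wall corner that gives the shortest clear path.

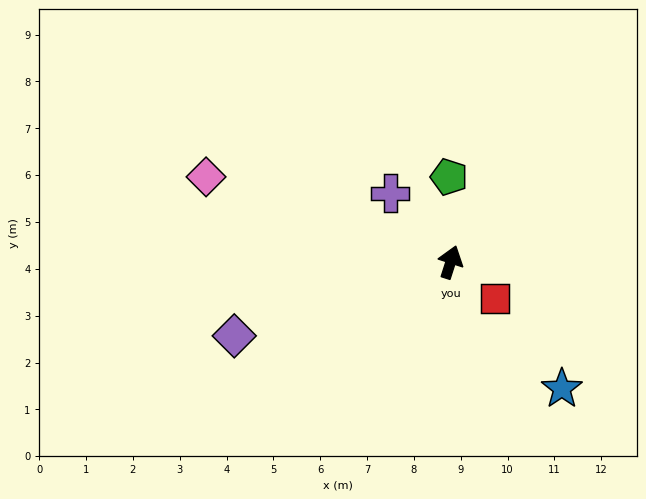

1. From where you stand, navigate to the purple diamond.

turn left 127°, forward 4.9 m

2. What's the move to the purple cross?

turn left 59°, forward 2.0 m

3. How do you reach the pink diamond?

turn left 89°, forward 5.5 m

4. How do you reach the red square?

turn right 112°, forward 1.2 m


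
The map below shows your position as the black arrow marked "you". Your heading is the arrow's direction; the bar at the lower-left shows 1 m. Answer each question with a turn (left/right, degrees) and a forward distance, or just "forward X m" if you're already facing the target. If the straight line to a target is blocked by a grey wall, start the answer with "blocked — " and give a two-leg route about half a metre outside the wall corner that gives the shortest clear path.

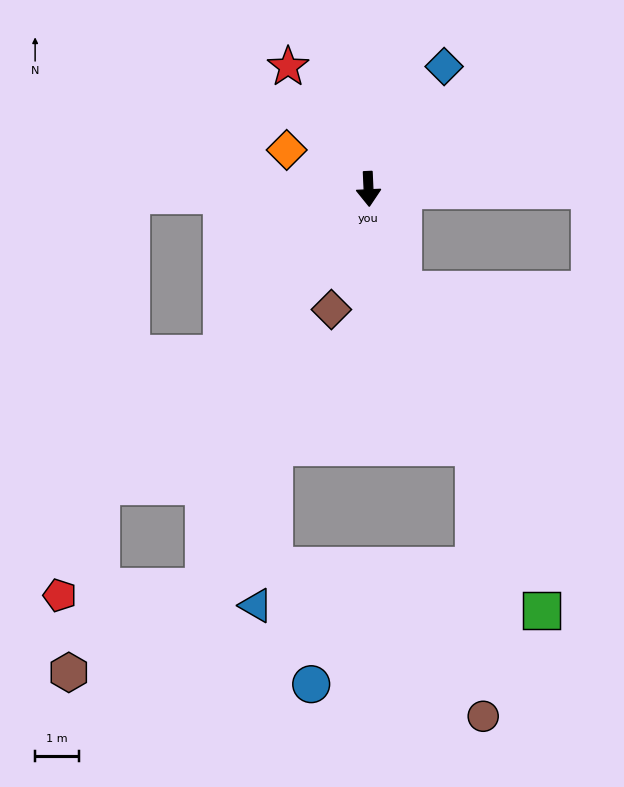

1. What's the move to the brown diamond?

turn right 20°, forward 2.9 m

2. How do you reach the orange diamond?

turn right 118°, forward 2.1 m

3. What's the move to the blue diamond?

turn left 146°, forward 3.3 m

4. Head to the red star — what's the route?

turn right 149°, forward 3.4 m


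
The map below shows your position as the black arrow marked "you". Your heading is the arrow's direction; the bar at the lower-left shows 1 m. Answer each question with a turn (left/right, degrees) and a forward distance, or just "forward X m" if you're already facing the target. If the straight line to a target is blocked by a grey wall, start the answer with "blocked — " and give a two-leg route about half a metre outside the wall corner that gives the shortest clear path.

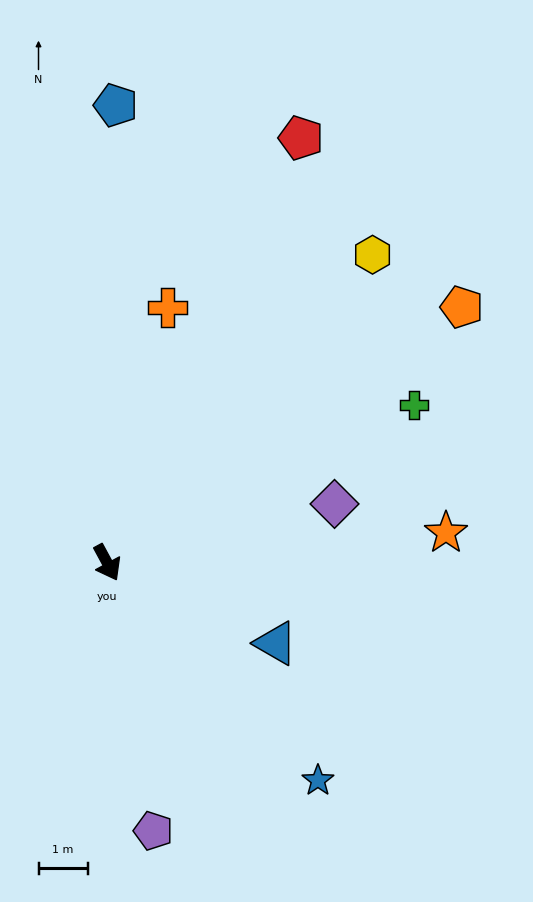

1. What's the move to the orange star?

turn left 67°, forward 6.9 m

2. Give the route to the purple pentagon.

turn right 19°, forward 5.5 m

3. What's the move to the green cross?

turn left 89°, forward 7.0 m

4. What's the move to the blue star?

turn left 16°, forward 6.1 m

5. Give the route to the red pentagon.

turn left 127°, forward 9.5 m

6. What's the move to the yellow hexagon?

turn left 111°, forward 8.2 m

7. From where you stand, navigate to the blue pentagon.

turn left 151°, forward 9.3 m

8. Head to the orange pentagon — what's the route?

turn left 97°, forward 8.9 m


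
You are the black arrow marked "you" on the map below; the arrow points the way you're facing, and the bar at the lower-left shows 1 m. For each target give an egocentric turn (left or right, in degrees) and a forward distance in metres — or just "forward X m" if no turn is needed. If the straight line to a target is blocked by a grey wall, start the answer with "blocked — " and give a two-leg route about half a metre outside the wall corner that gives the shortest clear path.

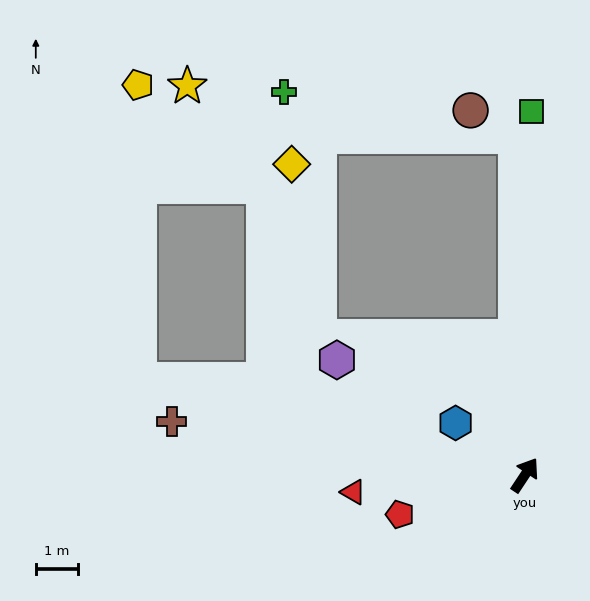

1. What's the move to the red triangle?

turn left 129°, forward 4.1 m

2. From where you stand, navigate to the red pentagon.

turn left 141°, forward 3.1 m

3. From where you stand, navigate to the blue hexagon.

turn left 87°, forward 2.1 m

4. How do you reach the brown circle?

blocked — turn left 35°, forward 8.1 m, then turn left 59°, forward 1.2 m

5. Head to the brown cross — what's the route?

turn left 115°, forward 8.5 m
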